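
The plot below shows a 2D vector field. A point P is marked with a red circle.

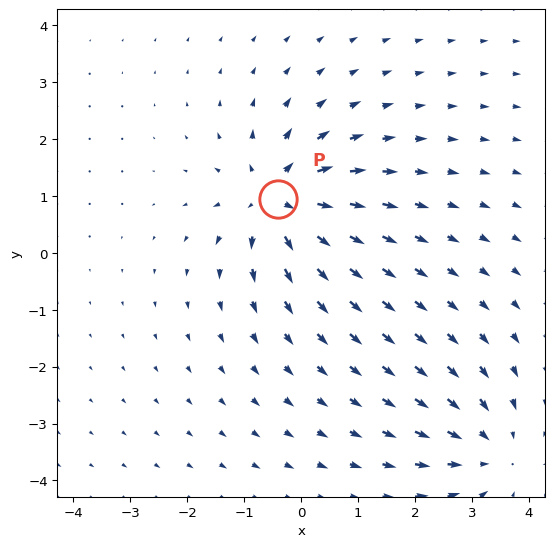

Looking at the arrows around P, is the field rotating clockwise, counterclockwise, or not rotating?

not rotating

Near P at (-0.4, 0.9) the arrows show no circulation. The curl there is ≈0.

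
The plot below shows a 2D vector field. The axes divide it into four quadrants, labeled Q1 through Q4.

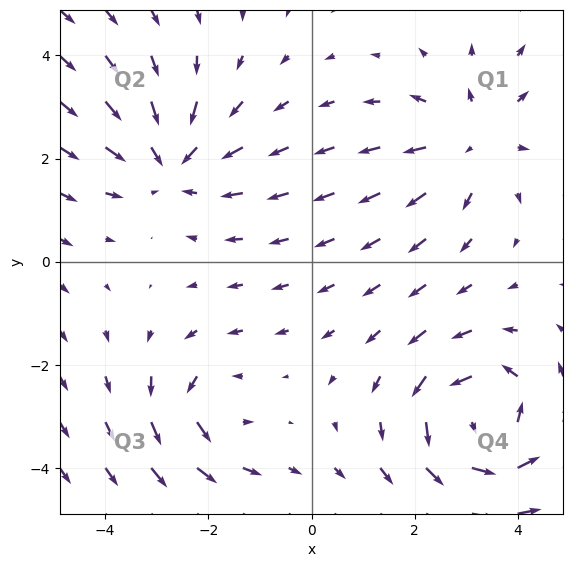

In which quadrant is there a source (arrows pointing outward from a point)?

The source sits at approximately (3.2, 2.4), which lies in quadrant Q1. The divergence there is about +3, positive as expected for a source.

Q1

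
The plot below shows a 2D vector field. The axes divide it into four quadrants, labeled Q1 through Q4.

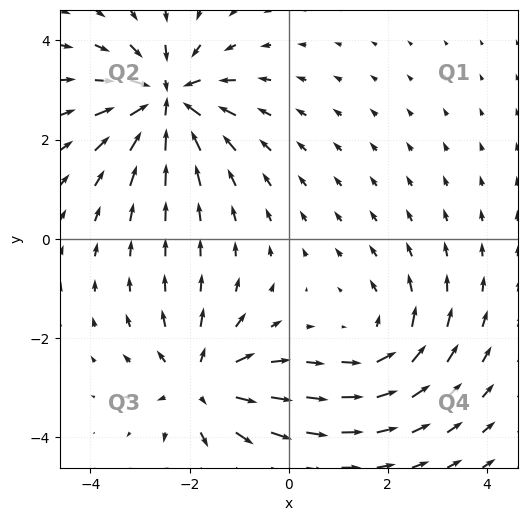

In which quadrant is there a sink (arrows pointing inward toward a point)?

Q2

The sink sits at approximately (-2.5, 2.8), which lies in quadrant Q2. The divergence there is about -6, negative as expected for a sink.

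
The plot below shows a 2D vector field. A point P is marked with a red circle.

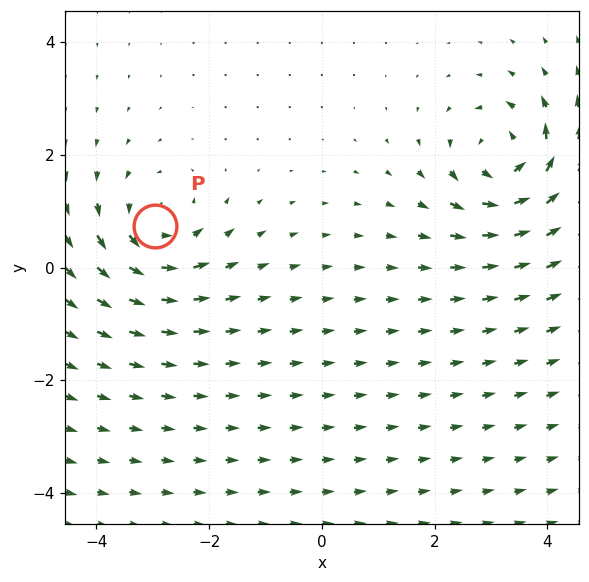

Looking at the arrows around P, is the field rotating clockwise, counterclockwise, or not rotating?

counterclockwise

Near P at (-3.0, 0.7) the arrows circulate counterclockwise. The curl (z-component) there is about +4; positive curl means counterclockwise rotation.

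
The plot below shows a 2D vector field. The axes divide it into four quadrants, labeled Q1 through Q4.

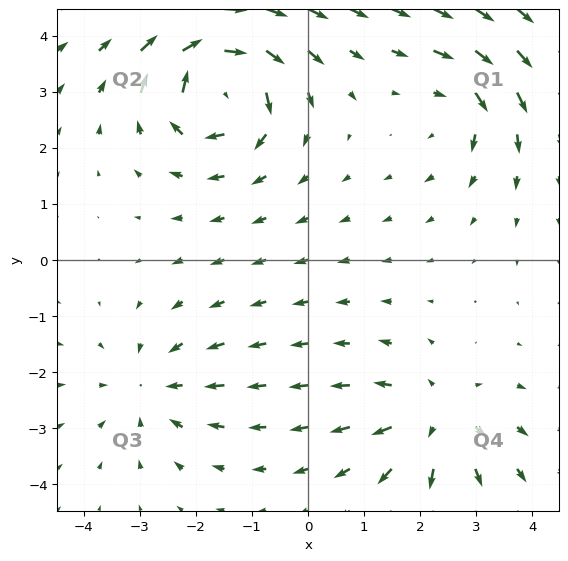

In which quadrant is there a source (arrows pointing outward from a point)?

The source sits at approximately (2.3, -2.8), which lies in quadrant Q4. The divergence there is about +4, positive as expected for a source.

Q4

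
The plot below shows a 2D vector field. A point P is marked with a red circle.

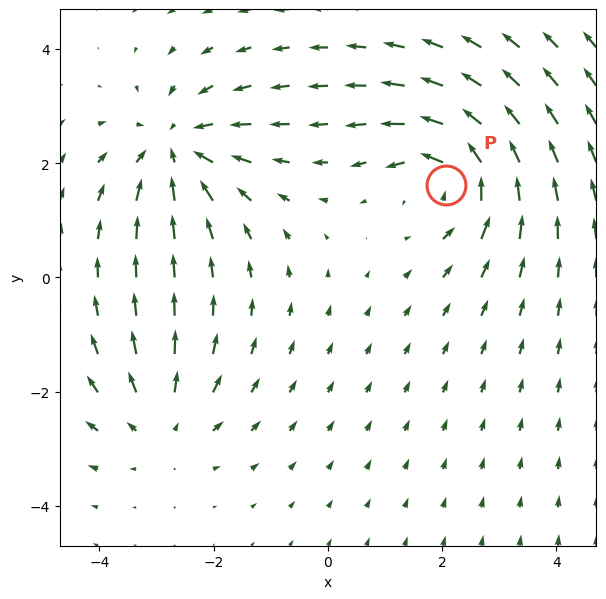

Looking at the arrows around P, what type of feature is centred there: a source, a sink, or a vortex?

vortex

At P (2.1, 1.6) the arrows circulate counterclockwise. Divergence ≈0, curl about +6 — near-zero divergence with nonzero curl is a vortex.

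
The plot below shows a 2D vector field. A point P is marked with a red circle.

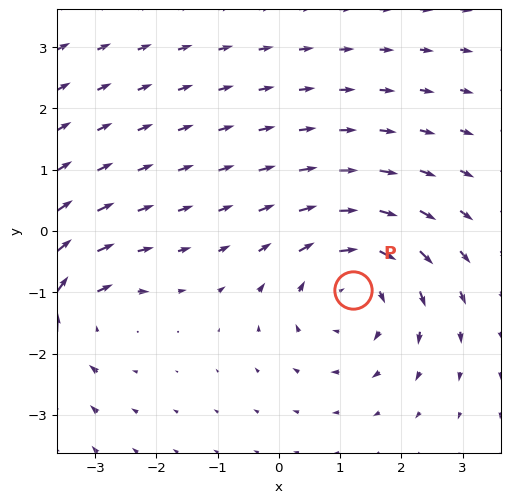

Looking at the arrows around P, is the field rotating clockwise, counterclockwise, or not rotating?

clockwise

Near P at (1.2, -1.0) the arrows circulate clockwise. The curl (z-component) there is about -4; negative curl means clockwise rotation.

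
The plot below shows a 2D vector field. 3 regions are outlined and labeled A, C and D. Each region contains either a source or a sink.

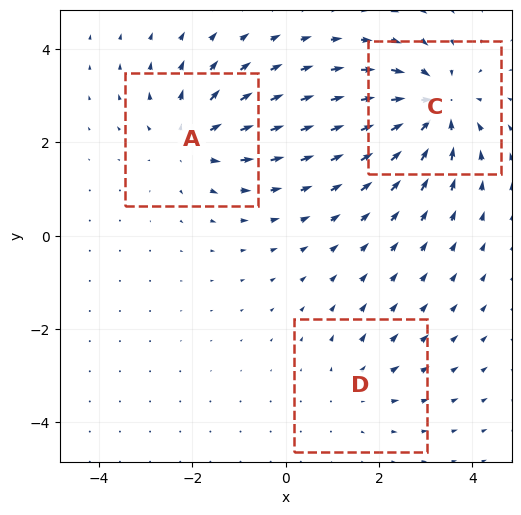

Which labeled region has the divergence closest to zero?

D

Divergence at each region's feature centre — A: about +3, C: about -5, D: about +2. Region D is closest to zero.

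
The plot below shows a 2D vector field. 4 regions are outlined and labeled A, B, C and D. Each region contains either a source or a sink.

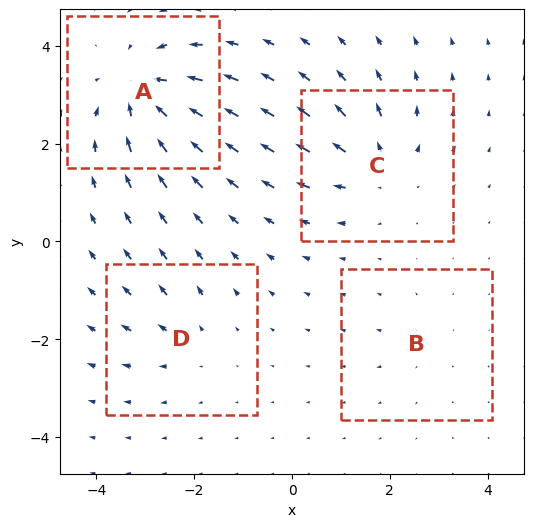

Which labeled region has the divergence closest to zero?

Divergence at each region's feature centre — A: about -7, B: about +2, C: about +6, D: about +3. Region B is closest to zero.

B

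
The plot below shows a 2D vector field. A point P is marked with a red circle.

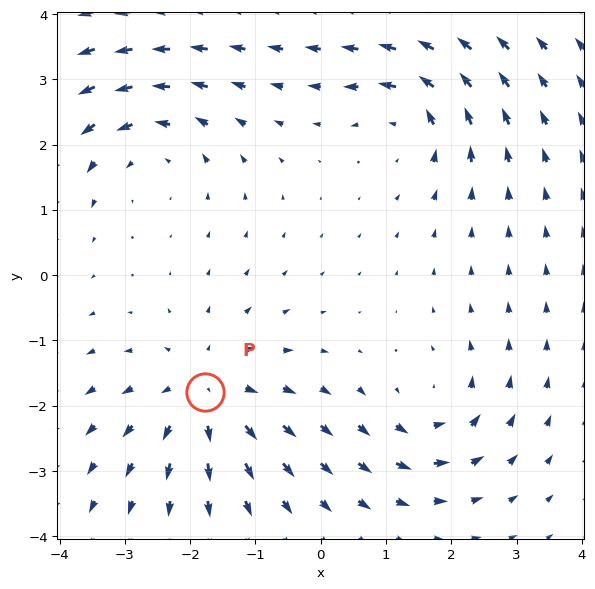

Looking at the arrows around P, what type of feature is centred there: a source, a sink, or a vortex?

At P (-1.8, -1.8) the arrows spread outward. Divergence about +5, curl ≈0 — positive divergence with near-zero curl is a source.

source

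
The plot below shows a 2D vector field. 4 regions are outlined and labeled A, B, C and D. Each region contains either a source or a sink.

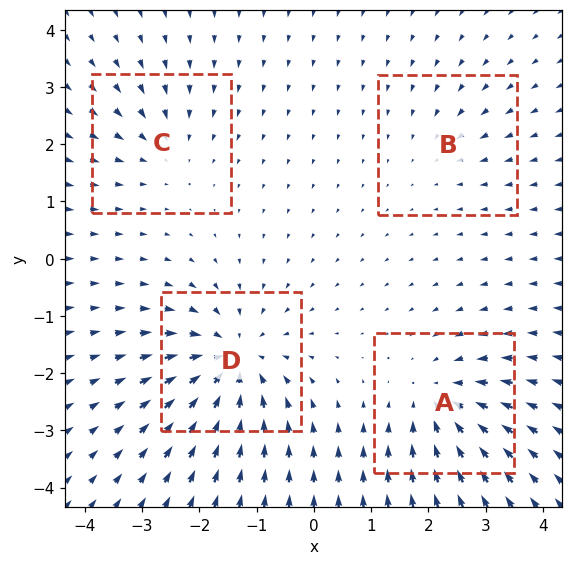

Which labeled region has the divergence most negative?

D

Divergence at each region's feature centre — A: about -5, B: about -2, C: about -3, D: about -7. Region D is most negative.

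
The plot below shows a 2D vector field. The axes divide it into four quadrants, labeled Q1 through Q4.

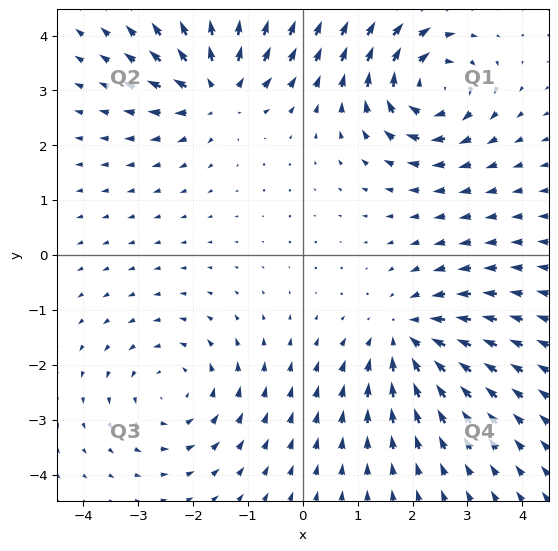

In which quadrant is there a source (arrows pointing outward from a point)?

The source sits at approximately (-1.6, 3.0), which lies in quadrant Q2. The divergence there is about +6, positive as expected for a source.

Q2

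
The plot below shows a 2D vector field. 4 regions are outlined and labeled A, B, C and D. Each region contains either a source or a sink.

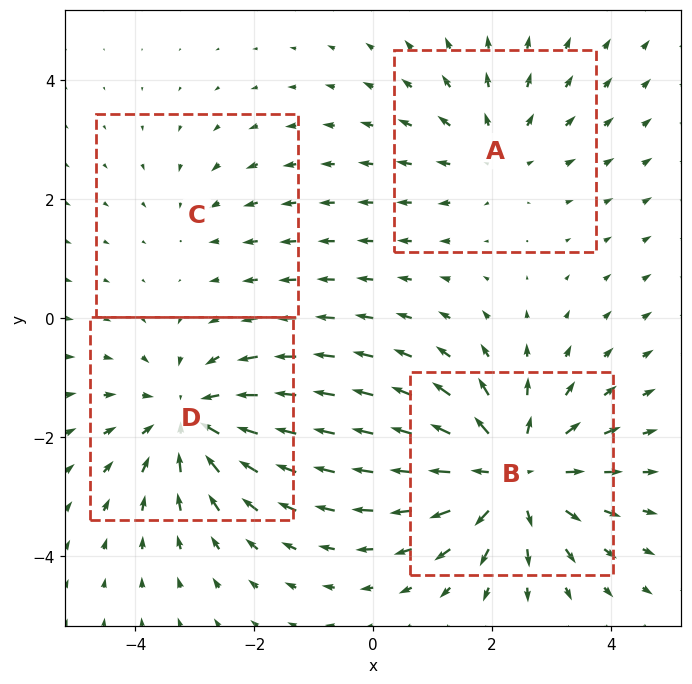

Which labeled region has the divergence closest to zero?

C

Divergence at each region's feature centre — A: about +3, B: about +6, C: about -2, D: about -5. Region C is closest to zero.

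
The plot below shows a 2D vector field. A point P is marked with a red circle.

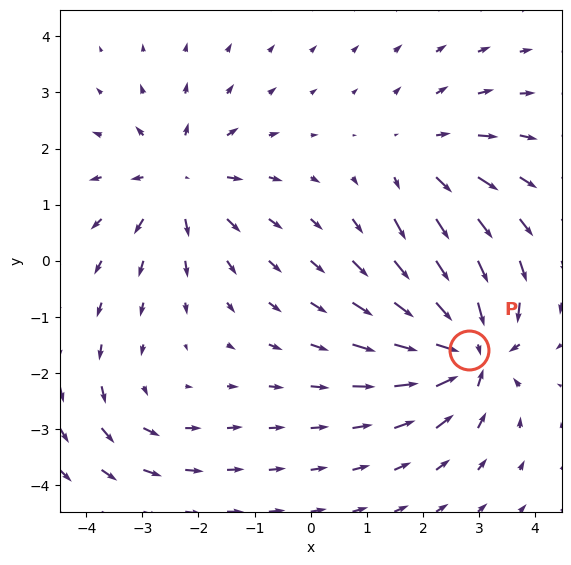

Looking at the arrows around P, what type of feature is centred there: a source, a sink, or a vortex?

sink

At P (2.8, -1.6) the arrows converge inward. Divergence about -7, curl ≈0 — negative divergence with near-zero curl is a sink.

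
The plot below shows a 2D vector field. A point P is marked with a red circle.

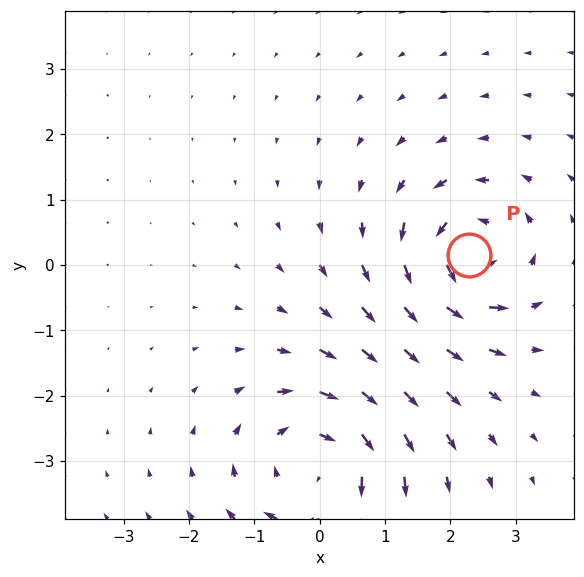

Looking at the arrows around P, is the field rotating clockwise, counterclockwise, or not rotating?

counterclockwise

Near P at (2.3, 0.2) the arrows circulate counterclockwise. The curl (z-component) there is about +5; positive curl means counterclockwise rotation.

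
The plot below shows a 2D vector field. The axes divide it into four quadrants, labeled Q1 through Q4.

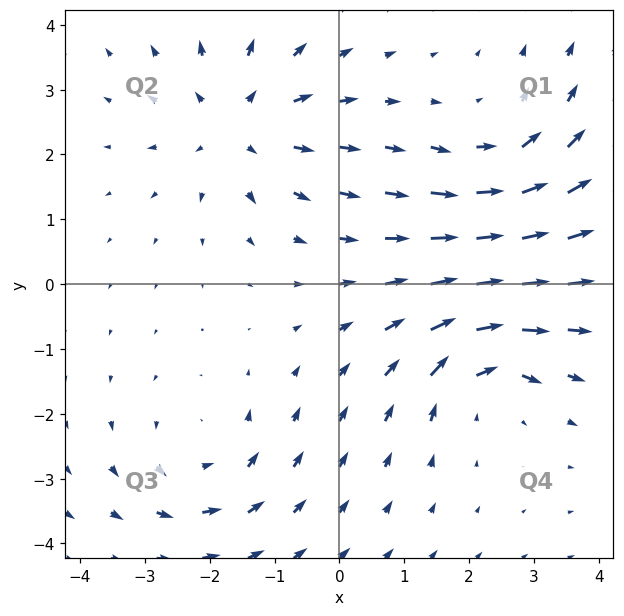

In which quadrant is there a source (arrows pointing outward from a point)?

Q2

The source sits at approximately (-1.5, 2.5), which lies in quadrant Q2. The divergence there is about +4, positive as expected for a source.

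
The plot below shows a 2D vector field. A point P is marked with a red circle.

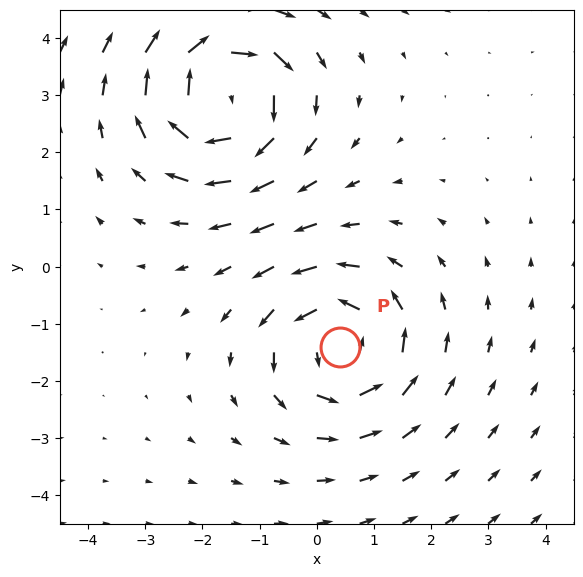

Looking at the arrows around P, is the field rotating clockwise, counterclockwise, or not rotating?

counterclockwise

Near P at (0.4, -1.4) the arrows circulate counterclockwise. The curl (z-component) there is about +4; positive curl means counterclockwise rotation.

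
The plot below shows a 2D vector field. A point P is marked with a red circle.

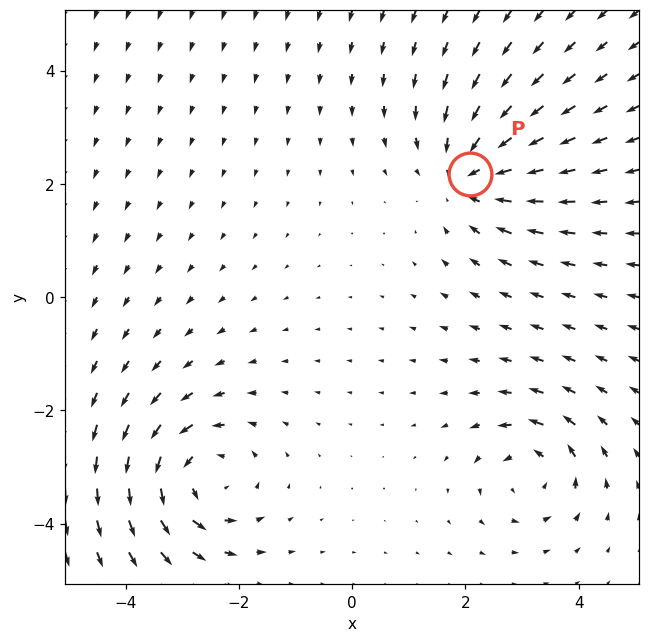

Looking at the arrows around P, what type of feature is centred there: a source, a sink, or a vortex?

sink

At P (2.1, 2.2) the arrows converge inward. Divergence about -4, curl ≈0 — negative divergence with near-zero curl is a sink.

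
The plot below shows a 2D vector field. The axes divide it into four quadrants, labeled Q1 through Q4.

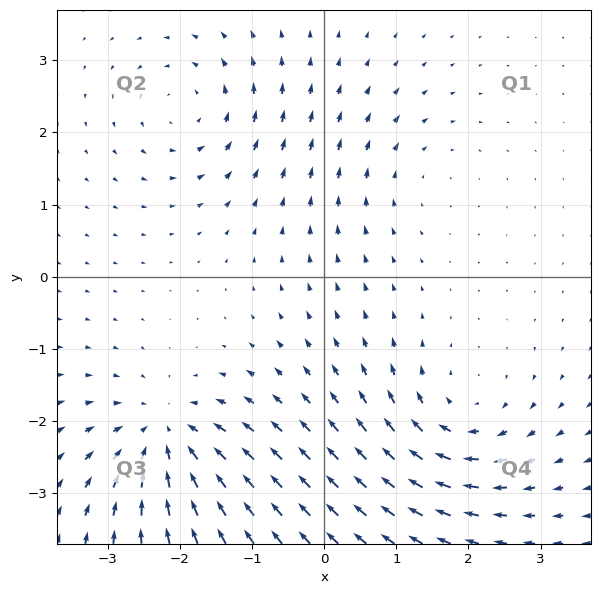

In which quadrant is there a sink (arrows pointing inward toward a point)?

Q3

The sink sits at approximately (-2.2, -2.2), which lies in quadrant Q3. The divergence there is about -5, negative as expected for a sink.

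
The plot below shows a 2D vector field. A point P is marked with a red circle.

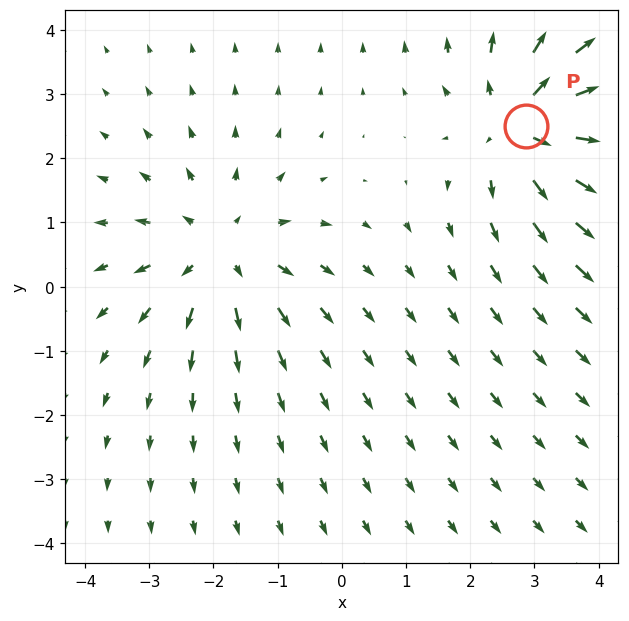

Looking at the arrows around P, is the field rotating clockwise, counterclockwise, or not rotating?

not rotating

Near P at (2.9, 2.5) the arrows show no circulation. The curl there is ≈0.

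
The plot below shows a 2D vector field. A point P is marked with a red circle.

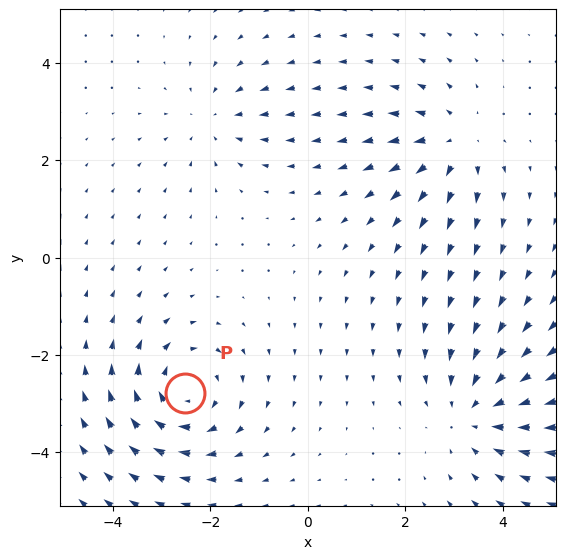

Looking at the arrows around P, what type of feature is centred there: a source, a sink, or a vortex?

vortex

At P (-2.5, -2.8) the arrows circulate clockwise. Divergence ≈0, curl about -5 — near-zero divergence with nonzero curl is a vortex.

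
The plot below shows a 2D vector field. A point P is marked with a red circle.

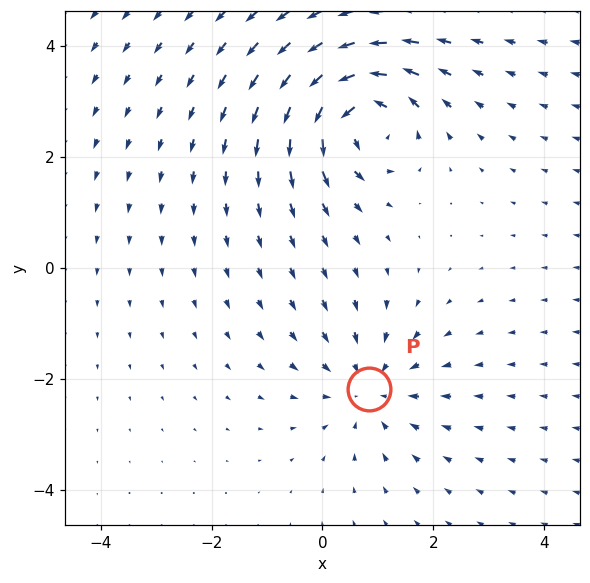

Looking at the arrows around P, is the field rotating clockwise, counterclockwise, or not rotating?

not rotating

Near P at (0.8, -2.2) the arrows show no circulation. The curl there is ≈0.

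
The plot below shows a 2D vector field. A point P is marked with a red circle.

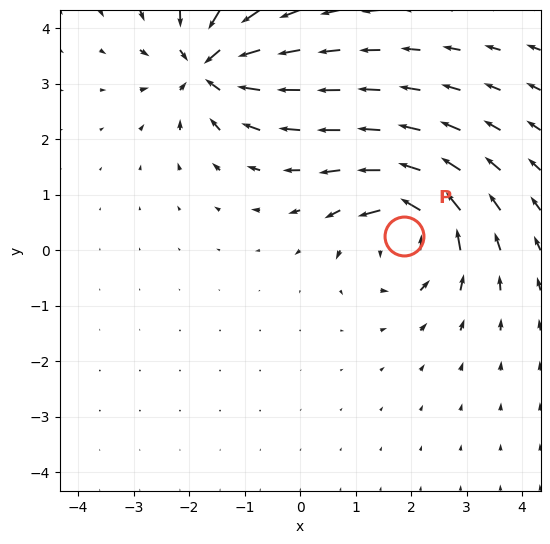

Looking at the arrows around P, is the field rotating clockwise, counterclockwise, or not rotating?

counterclockwise

Near P at (1.9, 0.3) the arrows circulate counterclockwise. The curl (z-component) there is about +6; positive curl means counterclockwise rotation.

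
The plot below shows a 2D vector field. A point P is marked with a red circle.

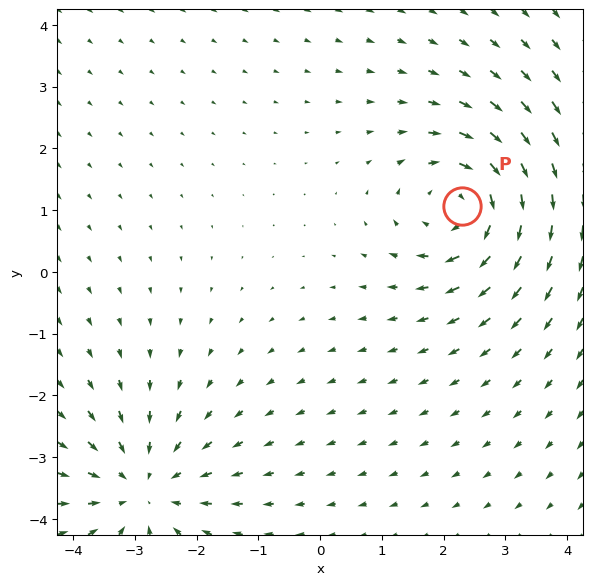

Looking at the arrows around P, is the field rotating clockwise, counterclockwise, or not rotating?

Near P at (2.3, 1.1) the arrows circulate clockwise. The curl (z-component) there is about -5; negative curl means clockwise rotation.

clockwise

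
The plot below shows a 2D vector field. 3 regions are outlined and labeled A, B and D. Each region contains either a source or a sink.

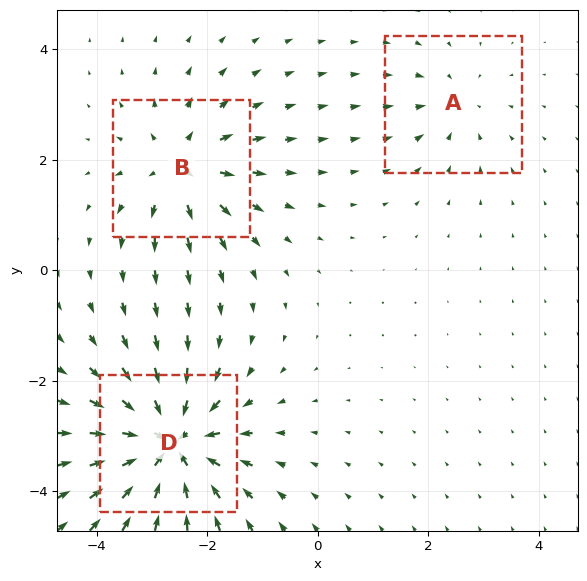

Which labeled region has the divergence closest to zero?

Divergence at each region's feature centre — A: about -2, B: about +4, D: about -6. Region A is closest to zero.

A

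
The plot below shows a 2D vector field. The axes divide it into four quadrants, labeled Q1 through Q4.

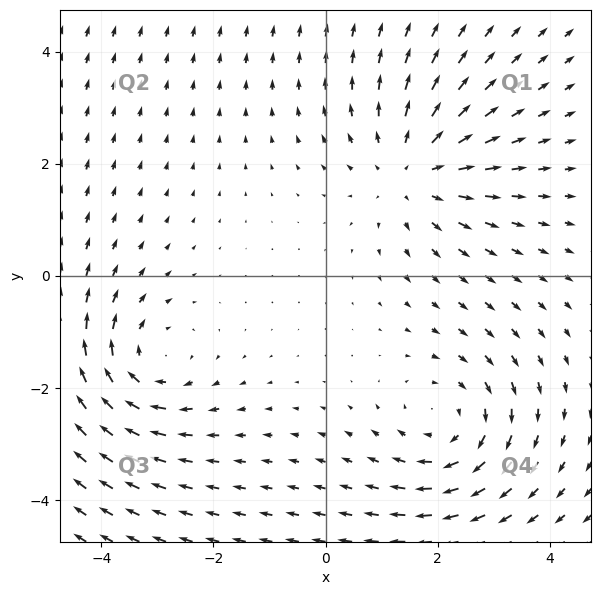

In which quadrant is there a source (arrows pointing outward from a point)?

Q1

The source sits at approximately (1.5, 1.9), which lies in quadrant Q1. The divergence there is about +4, positive as expected for a source.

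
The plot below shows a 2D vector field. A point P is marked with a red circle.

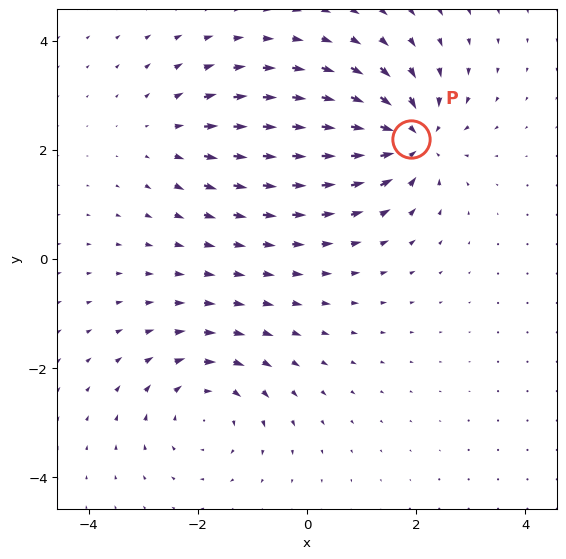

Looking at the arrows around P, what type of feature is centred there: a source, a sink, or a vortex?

sink

At P (1.9, 2.2) the arrows converge inward. Divergence about -6, curl ≈0 — negative divergence with near-zero curl is a sink.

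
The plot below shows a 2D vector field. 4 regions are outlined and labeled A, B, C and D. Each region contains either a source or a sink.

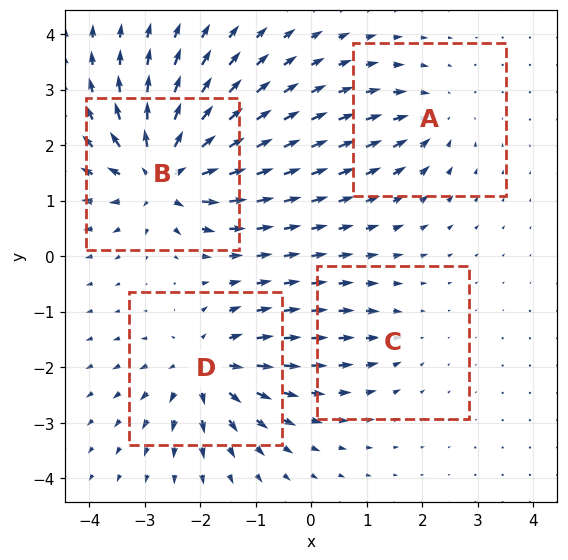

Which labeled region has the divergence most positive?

Divergence at each region's feature centre — A: about -4, B: about +9, C: about -3, D: about +6. Region B is most positive.

B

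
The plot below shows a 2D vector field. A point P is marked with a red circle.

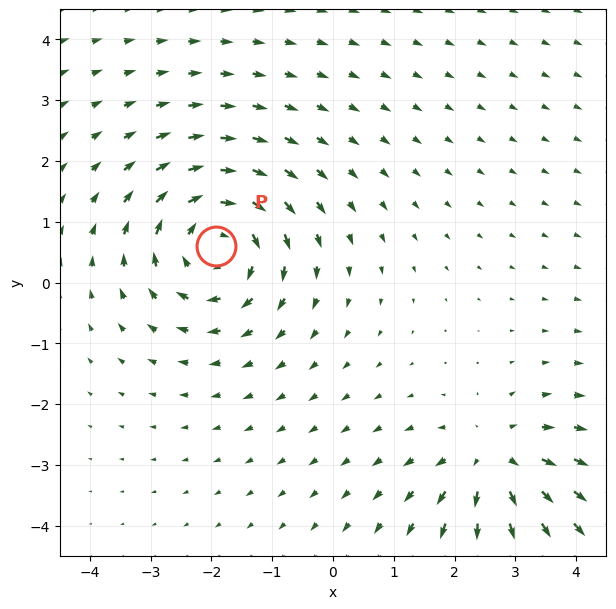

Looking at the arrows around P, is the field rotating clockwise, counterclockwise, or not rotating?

clockwise

Near P at (-1.9, 0.6) the arrows circulate clockwise. The curl (z-component) there is about -5; negative curl means clockwise rotation.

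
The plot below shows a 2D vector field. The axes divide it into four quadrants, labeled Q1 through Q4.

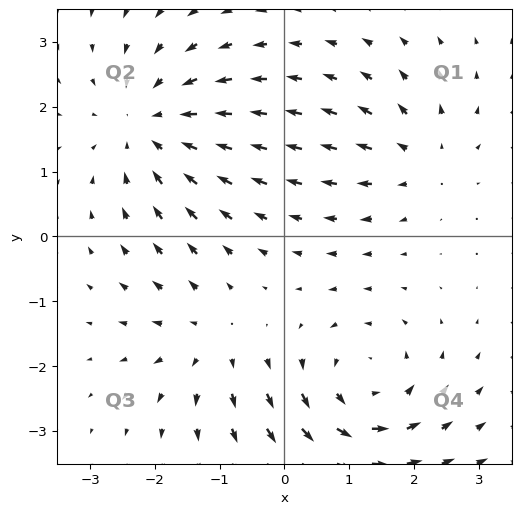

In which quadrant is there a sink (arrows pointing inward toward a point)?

Q2

The sink sits at approximately (-2.1, 1.7), which lies in quadrant Q2. The divergence there is about -4, negative as expected for a sink.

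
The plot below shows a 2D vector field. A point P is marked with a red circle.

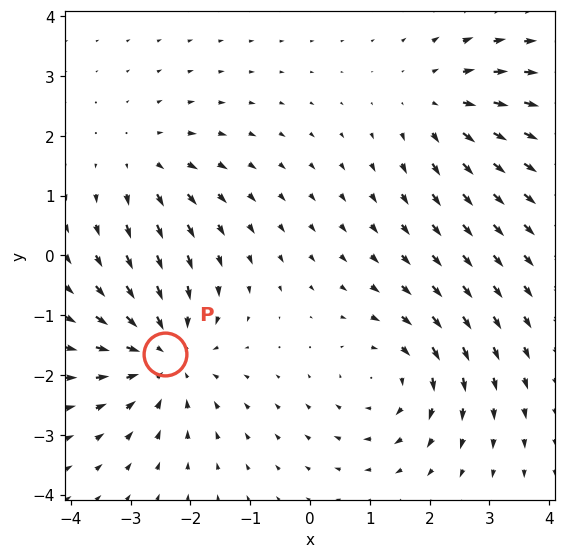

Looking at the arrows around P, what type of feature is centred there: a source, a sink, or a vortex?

sink

At P (-2.4, -1.7) the arrows converge inward. Divergence about -4, curl ≈0 — negative divergence with near-zero curl is a sink.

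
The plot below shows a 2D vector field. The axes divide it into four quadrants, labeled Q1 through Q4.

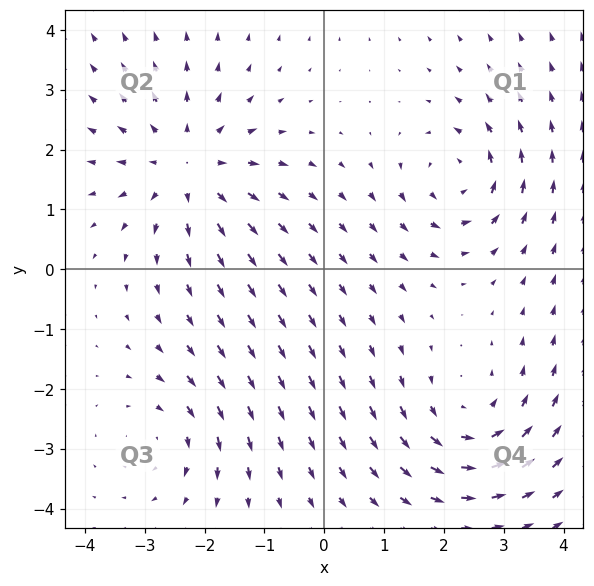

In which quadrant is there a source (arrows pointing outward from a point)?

Q2

The source sits at approximately (-2.3, 1.7), which lies in quadrant Q2. The divergence there is about +4, positive as expected for a source.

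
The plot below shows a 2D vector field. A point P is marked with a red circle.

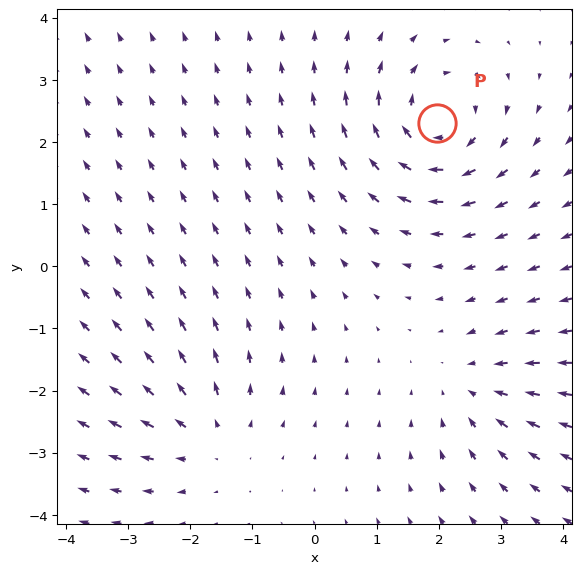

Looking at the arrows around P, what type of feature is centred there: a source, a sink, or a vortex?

vortex

At P (2.0, 2.3) the arrows circulate clockwise. Divergence ≈0, curl about -5 — near-zero divergence with nonzero curl is a vortex.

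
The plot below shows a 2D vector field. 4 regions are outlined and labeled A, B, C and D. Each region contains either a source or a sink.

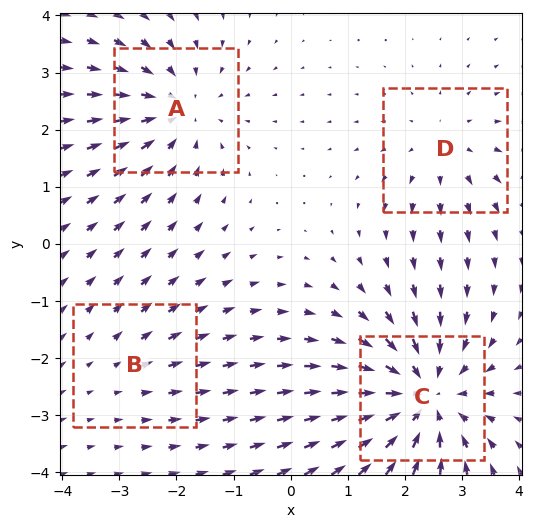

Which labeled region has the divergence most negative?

C

Divergence at each region's feature centre — A: about -4, B: about +2, C: about -6, D: about +3. Region C is most negative.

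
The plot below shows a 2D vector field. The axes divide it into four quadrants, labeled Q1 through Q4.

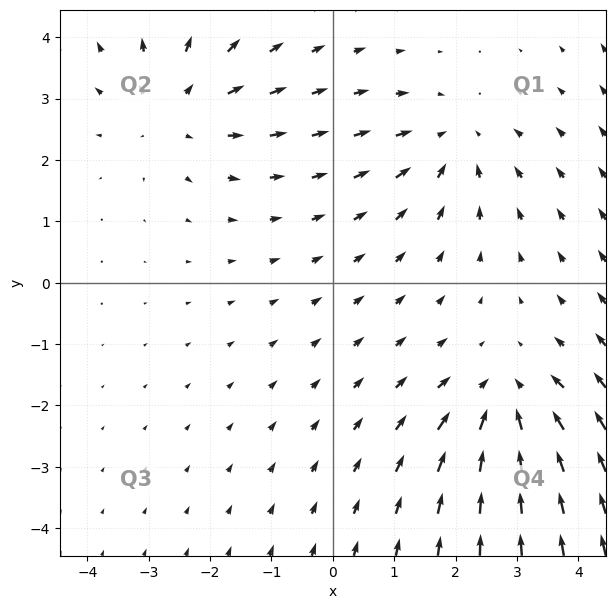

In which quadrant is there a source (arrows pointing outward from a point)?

Q2

The source sits at approximately (-2.5, 2.8), which lies in quadrant Q2. The divergence there is about +3, positive as expected for a source.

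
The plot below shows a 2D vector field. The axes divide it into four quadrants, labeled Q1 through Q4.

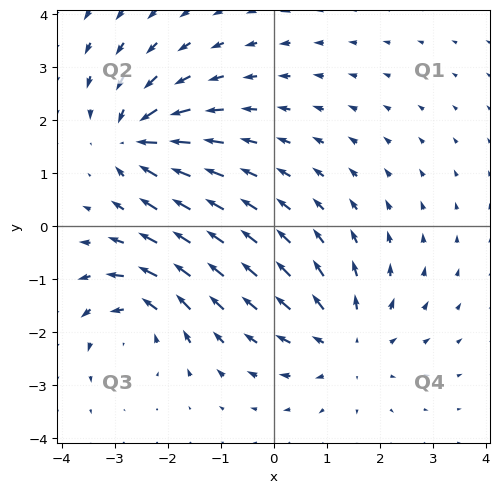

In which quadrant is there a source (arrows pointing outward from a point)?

The source sits at approximately (1.4, -2.2), which lies in quadrant Q4. The divergence there is about +4, positive as expected for a source.

Q4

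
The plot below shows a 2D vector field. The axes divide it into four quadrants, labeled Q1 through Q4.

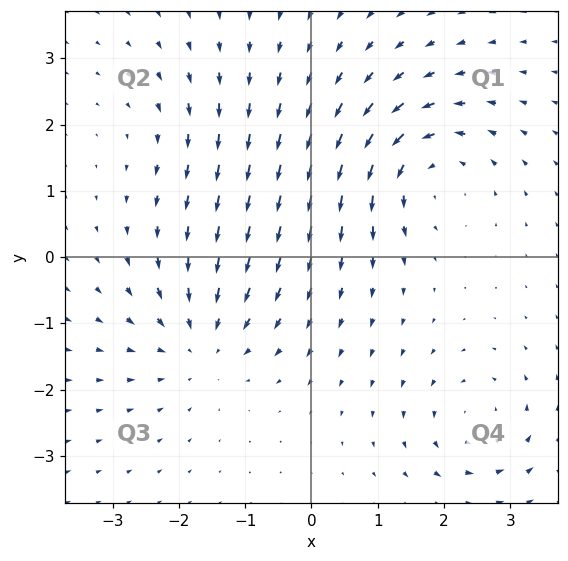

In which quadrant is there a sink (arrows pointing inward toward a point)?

The sink sits at approximately (-1.7, -1.3), which lies in quadrant Q3. The divergence there is about -4, negative as expected for a sink.

Q3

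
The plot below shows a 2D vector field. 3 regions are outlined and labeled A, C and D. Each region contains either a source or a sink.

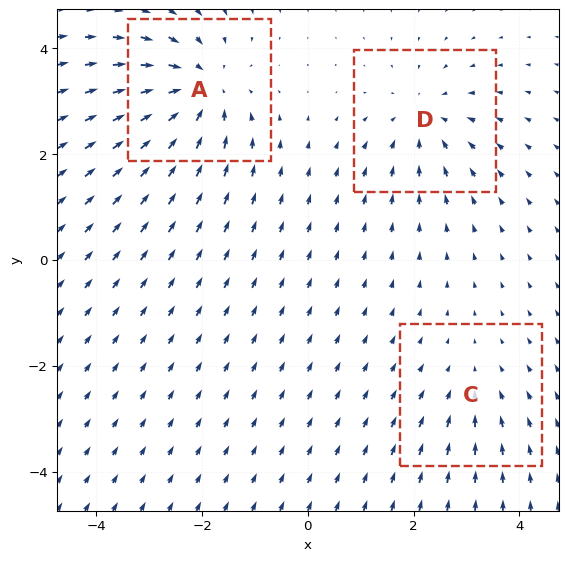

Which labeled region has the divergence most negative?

Divergence at each region's feature centre — A: about -5, C: about -2, D: about -4. Region A is most negative.

A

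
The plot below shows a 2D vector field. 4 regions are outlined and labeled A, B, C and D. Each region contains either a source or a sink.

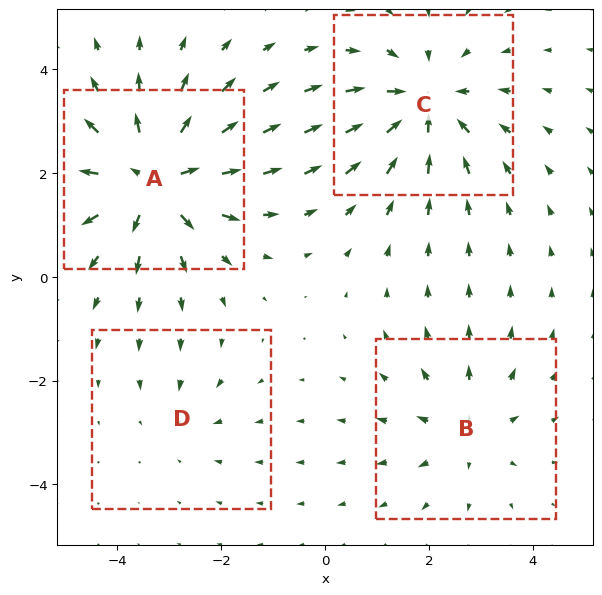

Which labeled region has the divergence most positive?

Divergence at each region's feature centre — A: about +6, B: about +3, C: about -5, D: about -2. Region A is most positive.

A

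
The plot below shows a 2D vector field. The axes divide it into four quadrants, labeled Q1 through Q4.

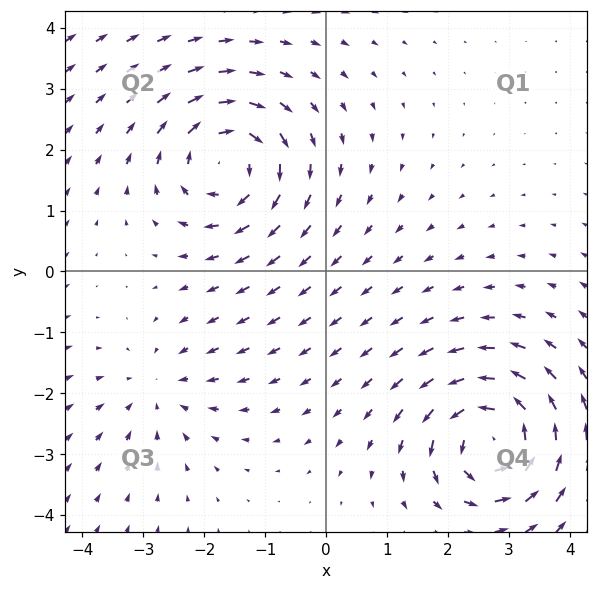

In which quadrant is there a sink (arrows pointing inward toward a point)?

The sink sits at approximately (-2.7, -1.9), which lies in quadrant Q3. The divergence there is about -3, negative as expected for a sink.

Q3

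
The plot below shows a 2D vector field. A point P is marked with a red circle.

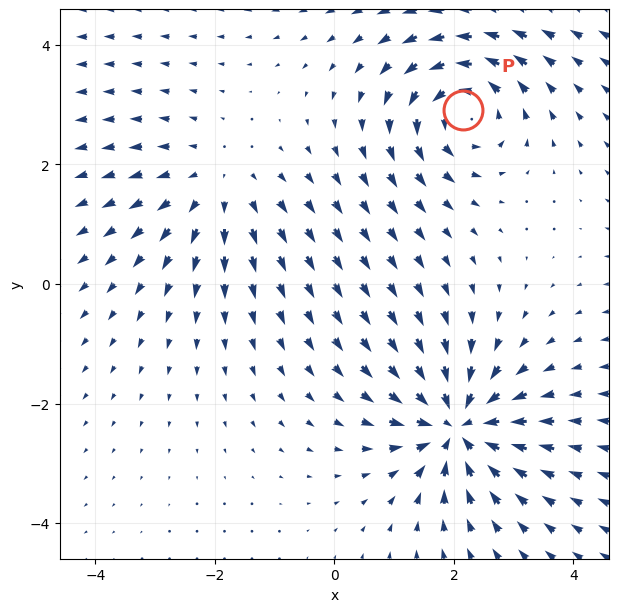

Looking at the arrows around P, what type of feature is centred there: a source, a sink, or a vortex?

At P (2.1, 2.9) the arrows circulate counterclockwise. Divergence ≈0, curl about +5 — near-zero divergence with nonzero curl is a vortex.

vortex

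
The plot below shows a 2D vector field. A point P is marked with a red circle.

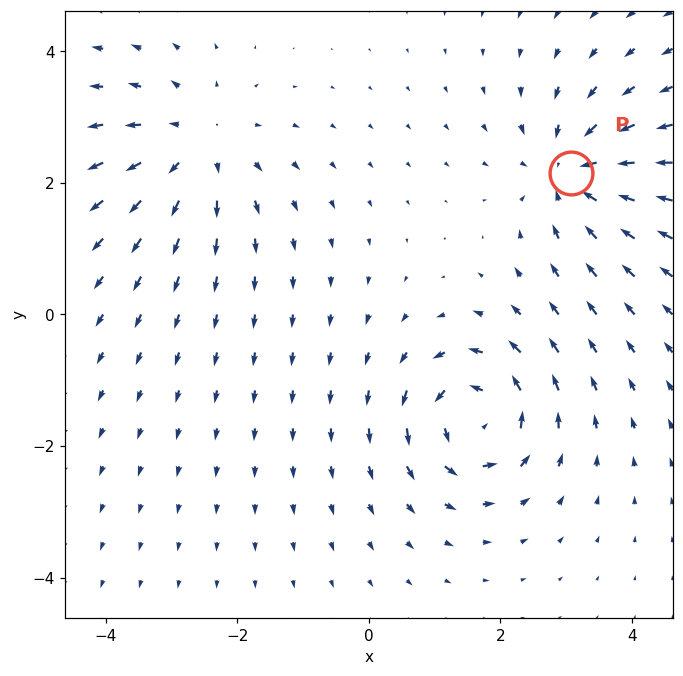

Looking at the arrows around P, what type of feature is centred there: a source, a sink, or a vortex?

At P (3.1, 2.1) the arrows converge inward. Divergence about -6, curl ≈0 — negative divergence with near-zero curl is a sink.

sink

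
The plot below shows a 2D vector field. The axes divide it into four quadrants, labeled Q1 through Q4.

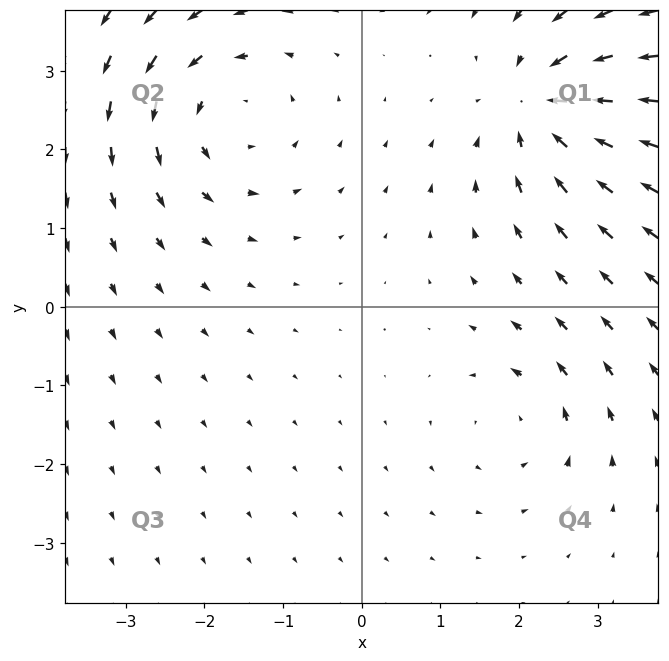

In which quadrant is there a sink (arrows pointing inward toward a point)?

Q1

The sink sits at approximately (2.3, 2.6), which lies in quadrant Q1. The divergence there is about -6, negative as expected for a sink.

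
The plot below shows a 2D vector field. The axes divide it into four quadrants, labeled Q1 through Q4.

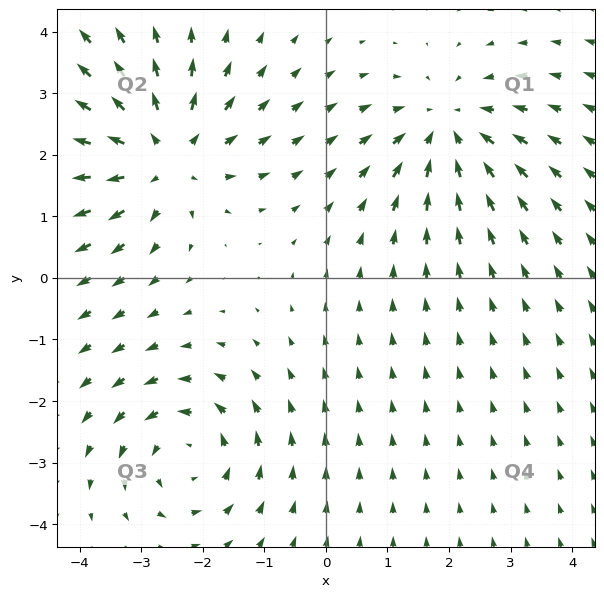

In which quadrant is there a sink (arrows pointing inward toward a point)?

The sink sits at approximately (2.0, 2.4), which lies in quadrant Q1. The divergence there is about -4, negative as expected for a sink.

Q1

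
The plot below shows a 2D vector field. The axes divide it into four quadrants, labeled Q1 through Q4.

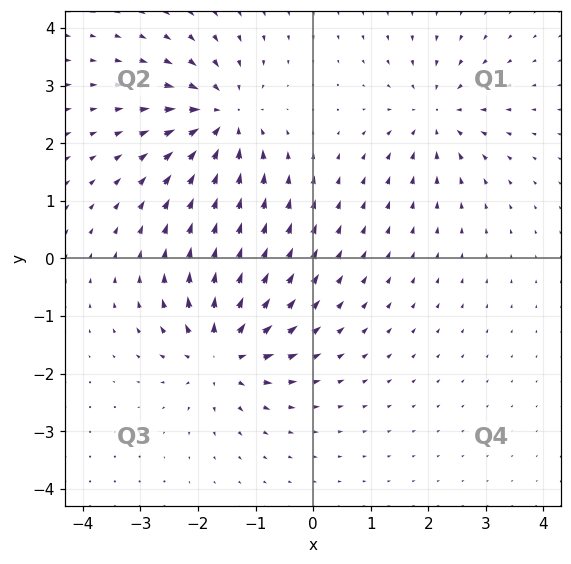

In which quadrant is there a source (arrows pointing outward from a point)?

Q3

The source sits at approximately (-1.6, -1.6), which lies in quadrant Q3. The divergence there is about +6, positive as expected for a source.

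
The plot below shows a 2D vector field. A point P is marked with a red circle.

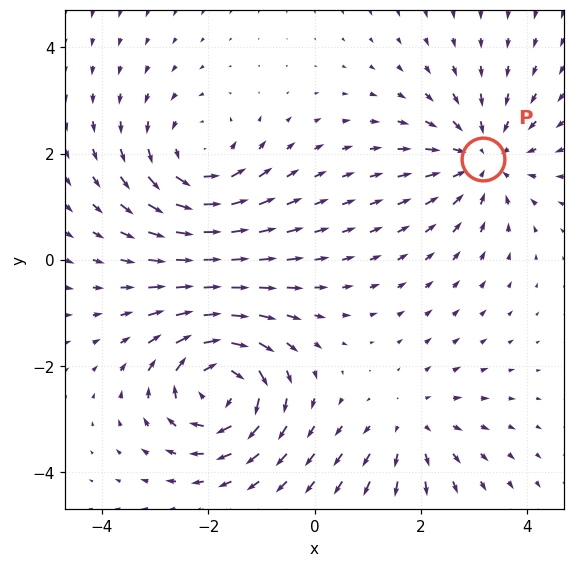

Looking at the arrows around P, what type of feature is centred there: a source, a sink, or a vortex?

At P (3.2, 1.9) the arrows converge inward. Divergence about -3, curl ≈0 — negative divergence with near-zero curl is a sink.

sink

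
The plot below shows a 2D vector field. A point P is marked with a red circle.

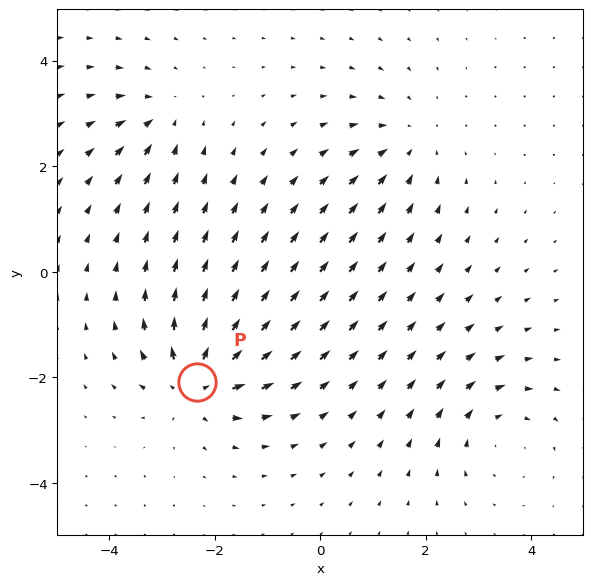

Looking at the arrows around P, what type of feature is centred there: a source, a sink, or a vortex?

At P (-2.3, -2.1) the arrows spread outward. Divergence about +7, curl ≈0 — positive divergence with near-zero curl is a source.

source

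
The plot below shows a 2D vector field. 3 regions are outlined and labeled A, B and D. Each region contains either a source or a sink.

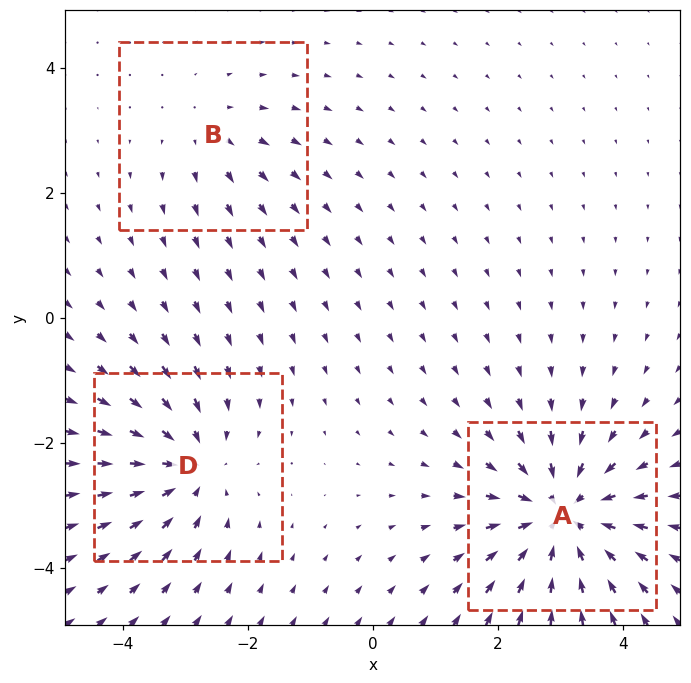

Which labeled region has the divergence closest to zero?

Divergence at each region's feature centre — A: about -5, B: about +2, D: about -4. Region B is closest to zero.

B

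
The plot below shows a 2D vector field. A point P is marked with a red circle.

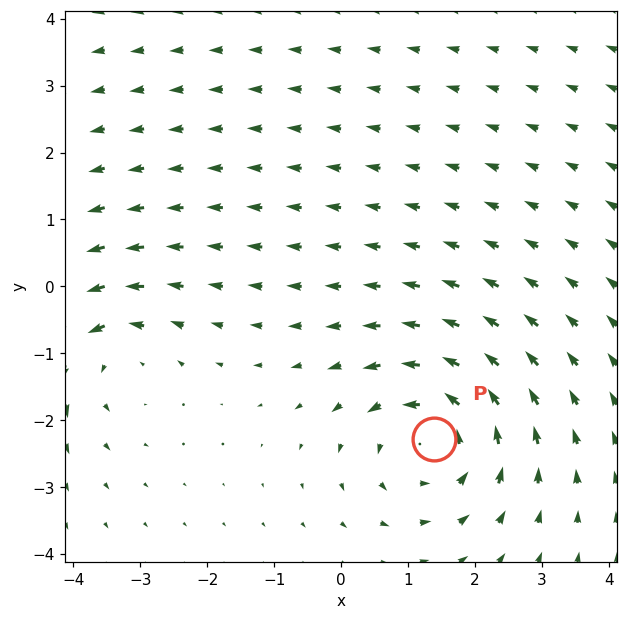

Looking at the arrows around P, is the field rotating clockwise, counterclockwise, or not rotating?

Near P at (1.4, -2.3) the arrows circulate counterclockwise. The curl (z-component) there is about +5; positive curl means counterclockwise rotation.

counterclockwise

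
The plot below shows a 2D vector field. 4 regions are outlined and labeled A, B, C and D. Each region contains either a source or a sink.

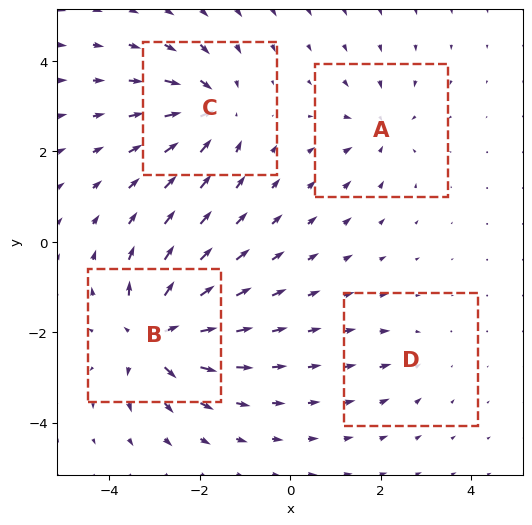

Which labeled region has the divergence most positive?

B

Divergence at each region's feature centre — A: about -4, B: about +8, C: about -6, D: about -2. Region B is most positive.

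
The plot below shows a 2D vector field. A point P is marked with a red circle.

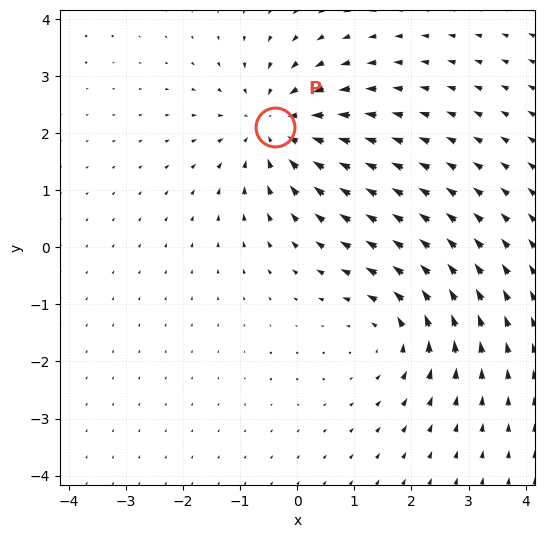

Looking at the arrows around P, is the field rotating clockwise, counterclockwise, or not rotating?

not rotating

Near P at (-0.4, 2.1) the arrows show no circulation. The curl there is ≈0.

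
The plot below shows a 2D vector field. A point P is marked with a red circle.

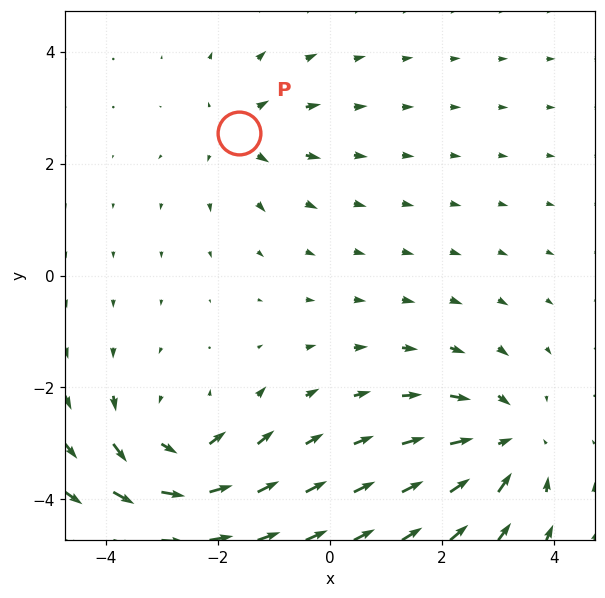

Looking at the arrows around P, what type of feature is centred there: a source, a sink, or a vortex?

source

At P (-1.6, 2.6) the arrows spread outward. Divergence about +3, curl ≈0 — positive divergence with near-zero curl is a source.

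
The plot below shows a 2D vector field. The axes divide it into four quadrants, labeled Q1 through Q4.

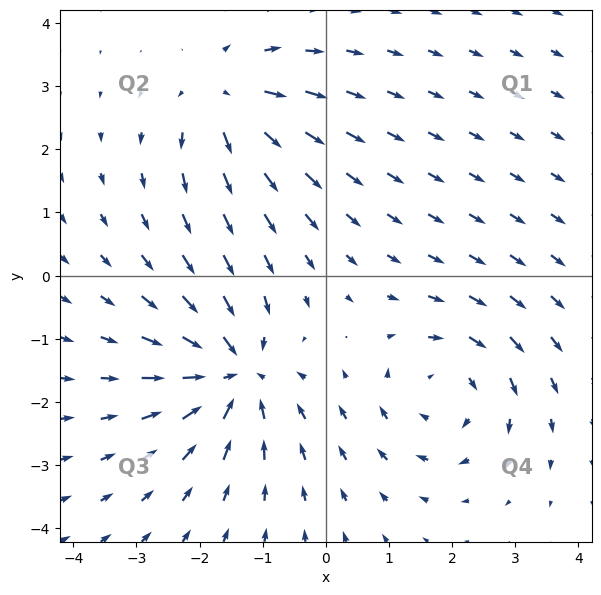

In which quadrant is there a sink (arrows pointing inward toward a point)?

Q3

The sink sits at approximately (-1.5, -1.5), which lies in quadrant Q3. The divergence there is about -5, negative as expected for a sink.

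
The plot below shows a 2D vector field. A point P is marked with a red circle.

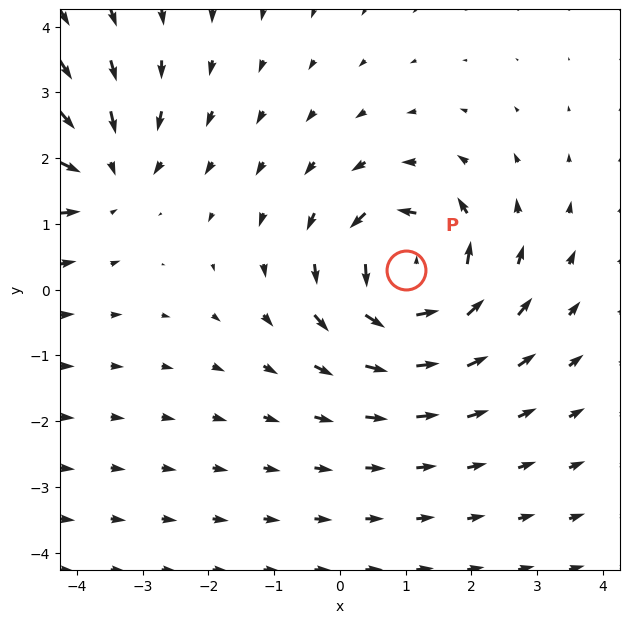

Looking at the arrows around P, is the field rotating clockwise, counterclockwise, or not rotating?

counterclockwise

Near P at (1.0, 0.3) the arrows circulate counterclockwise. The curl (z-component) there is about +7; positive curl means counterclockwise rotation.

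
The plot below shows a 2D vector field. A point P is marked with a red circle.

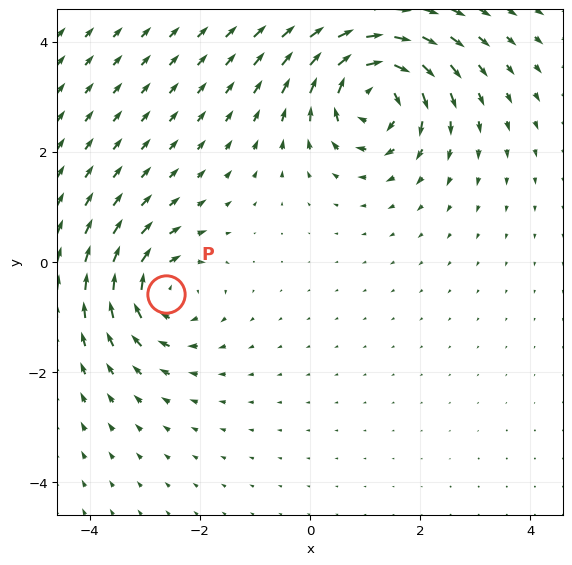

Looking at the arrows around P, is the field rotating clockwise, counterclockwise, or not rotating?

clockwise

Near P at (-2.6, -0.6) the arrows circulate clockwise. The curl (z-component) there is about -5; negative curl means clockwise rotation.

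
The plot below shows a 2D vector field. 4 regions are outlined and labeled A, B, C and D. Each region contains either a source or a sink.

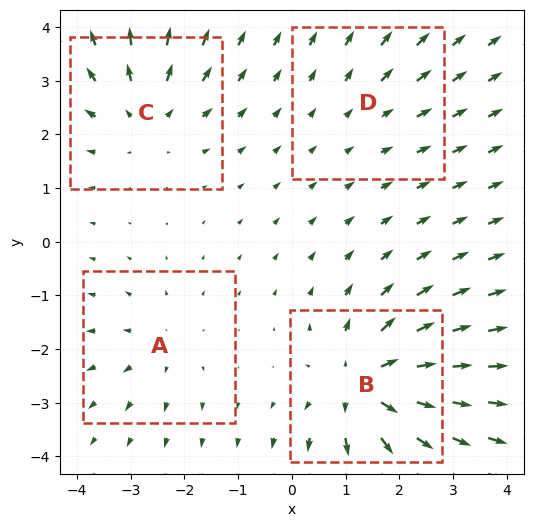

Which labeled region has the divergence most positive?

B

Divergence at each region's feature centre — A: about +3, B: about +7, C: about +5, D: about +2. Region B is most positive.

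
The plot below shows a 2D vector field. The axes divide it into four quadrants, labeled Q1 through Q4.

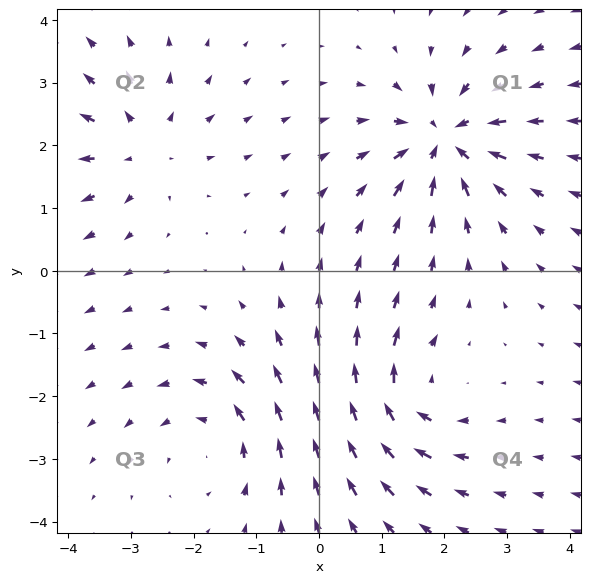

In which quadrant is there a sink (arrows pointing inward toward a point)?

Q1

The sink sits at approximately (2.0, 2.1), which lies in quadrant Q1. The divergence there is about -7, negative as expected for a sink.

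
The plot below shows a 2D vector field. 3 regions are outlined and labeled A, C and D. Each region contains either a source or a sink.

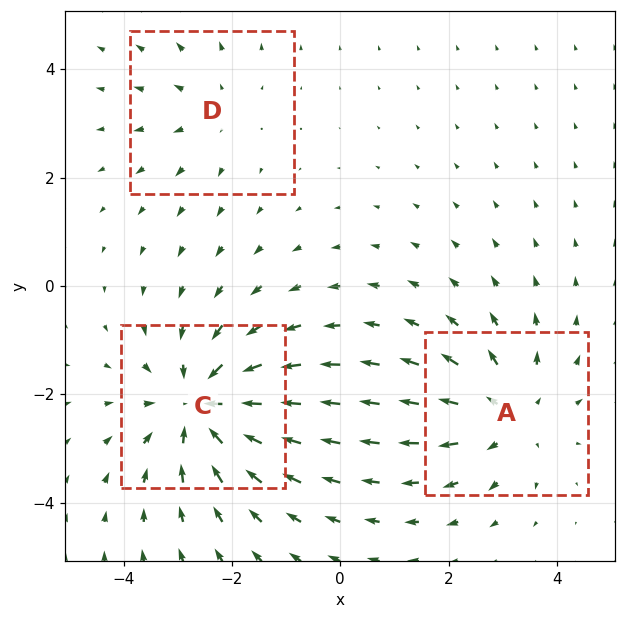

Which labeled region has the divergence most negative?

C

Divergence at each region's feature centre — A: about +3, C: about -4, D: about +2. Region C is most negative.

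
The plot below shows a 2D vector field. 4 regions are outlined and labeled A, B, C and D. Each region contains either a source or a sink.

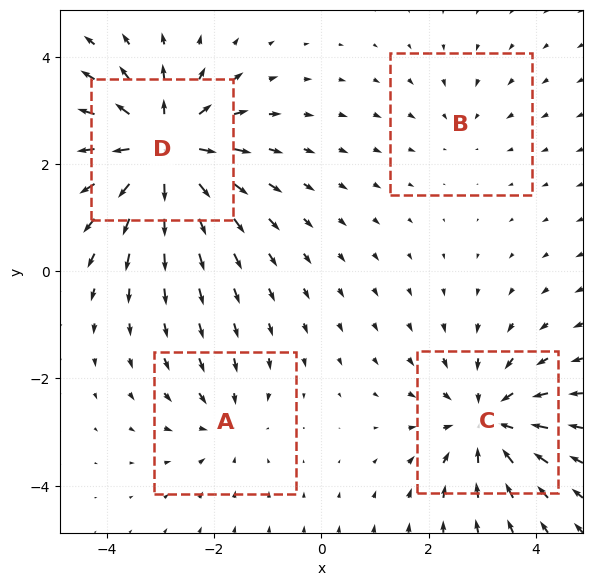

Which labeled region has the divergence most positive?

Divergence at each region's feature centre — A: about -3, B: about -2, C: about -5, D: about +7. Region D is most positive.

D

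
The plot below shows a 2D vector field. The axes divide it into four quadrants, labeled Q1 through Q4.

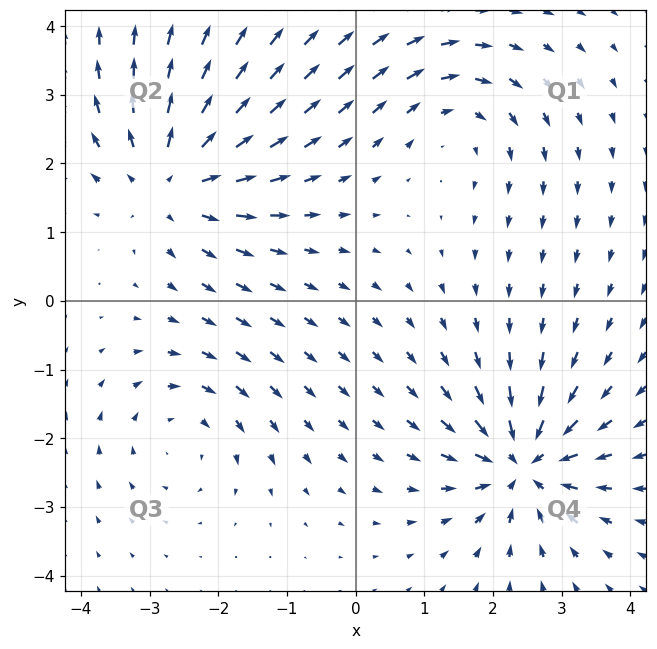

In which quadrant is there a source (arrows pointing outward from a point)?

Q2

The source sits at approximately (-2.7, 1.8), which lies in quadrant Q2. The divergence there is about +5, positive as expected for a source.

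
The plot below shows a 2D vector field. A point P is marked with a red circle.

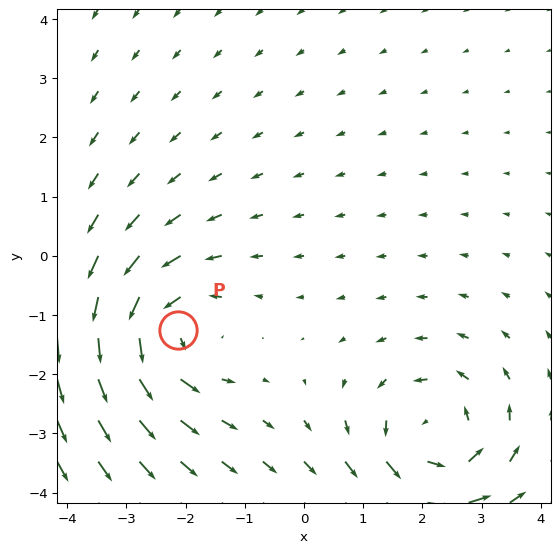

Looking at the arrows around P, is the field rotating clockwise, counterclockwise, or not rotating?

counterclockwise

Near P at (-2.1, -1.3) the arrows circulate counterclockwise. The curl (z-component) there is about +5; positive curl means counterclockwise rotation.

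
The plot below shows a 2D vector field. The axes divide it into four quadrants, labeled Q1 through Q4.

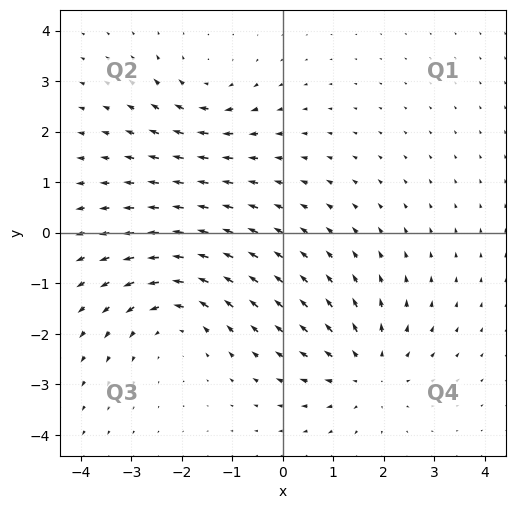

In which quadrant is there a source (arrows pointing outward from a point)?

The source sits at approximately (1.7, -2.7), which lies in quadrant Q4. The divergence there is about +4, positive as expected for a source.

Q4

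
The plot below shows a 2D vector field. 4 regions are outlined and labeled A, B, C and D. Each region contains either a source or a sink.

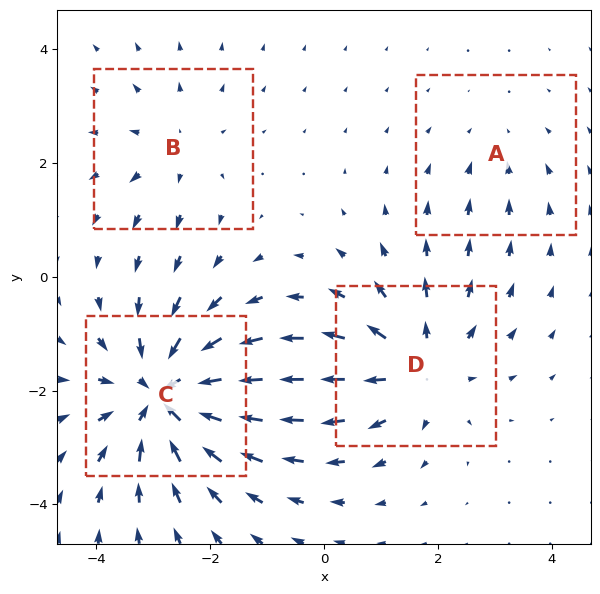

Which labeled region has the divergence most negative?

Divergence at each region's feature centre — A: about -2, B: about +3, C: about -7, D: about +5. Region C is most negative.

C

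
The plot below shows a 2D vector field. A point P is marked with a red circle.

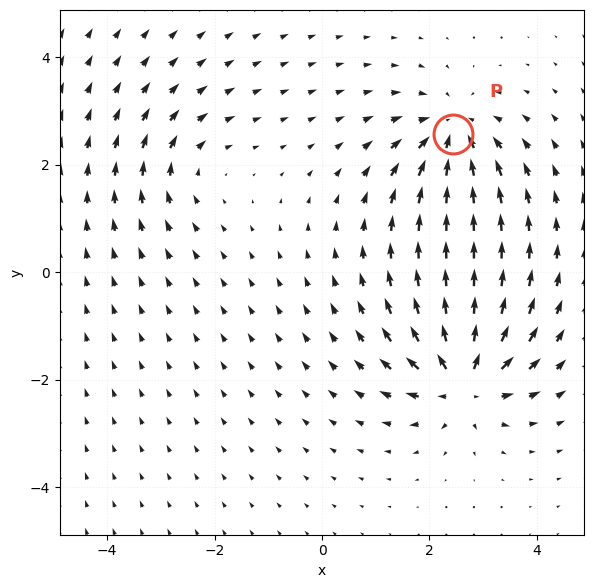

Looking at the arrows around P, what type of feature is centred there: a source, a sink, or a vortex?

At P (2.4, 2.6) the arrows converge inward. Divergence about -5, curl ≈0 — negative divergence with near-zero curl is a sink.

sink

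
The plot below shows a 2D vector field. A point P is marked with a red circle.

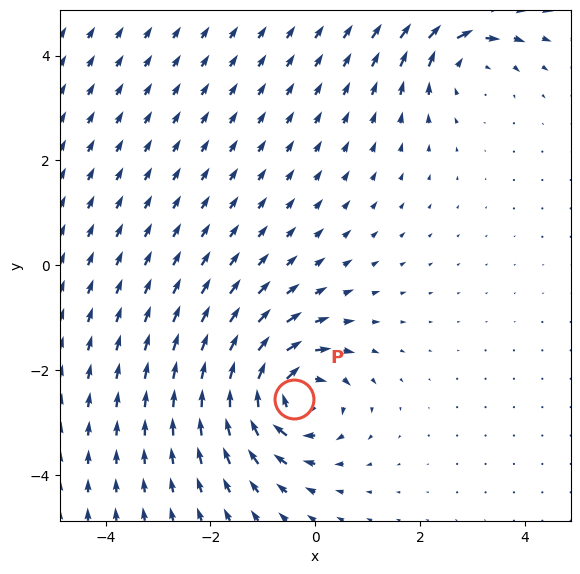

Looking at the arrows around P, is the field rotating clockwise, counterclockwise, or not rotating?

Near P at (-0.4, -2.5) the arrows circulate clockwise. The curl (z-component) there is about -5; negative curl means clockwise rotation.

clockwise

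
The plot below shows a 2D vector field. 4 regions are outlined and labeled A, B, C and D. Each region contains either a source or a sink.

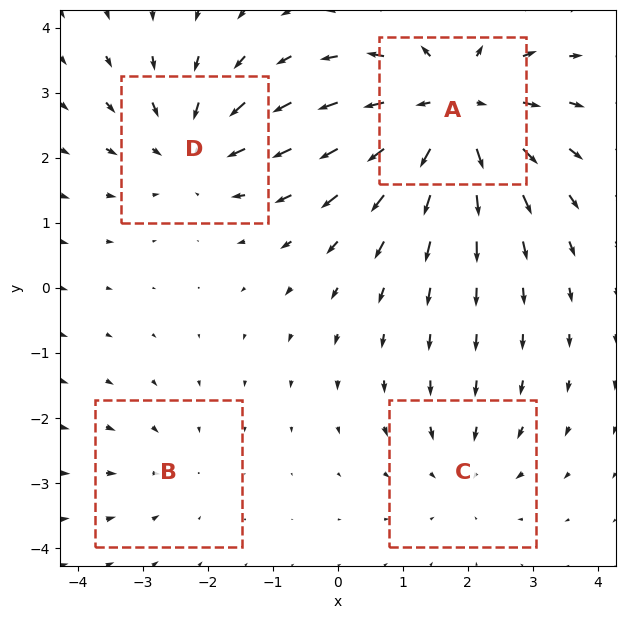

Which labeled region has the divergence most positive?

Divergence at each region's feature centre — A: about +6, B: about -2, C: about -3, D: about -4. Region A is most positive.

A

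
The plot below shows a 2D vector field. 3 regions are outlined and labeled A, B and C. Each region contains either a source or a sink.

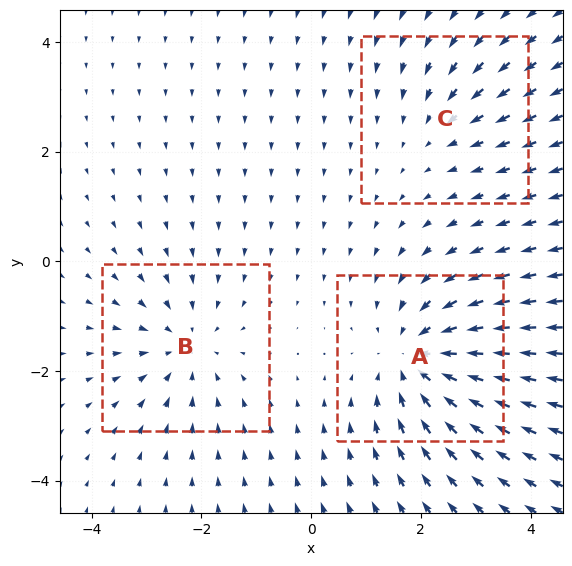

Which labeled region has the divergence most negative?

A

Divergence at each region's feature centre — A: about -4, B: about -3, C: about -2. Region A is most negative.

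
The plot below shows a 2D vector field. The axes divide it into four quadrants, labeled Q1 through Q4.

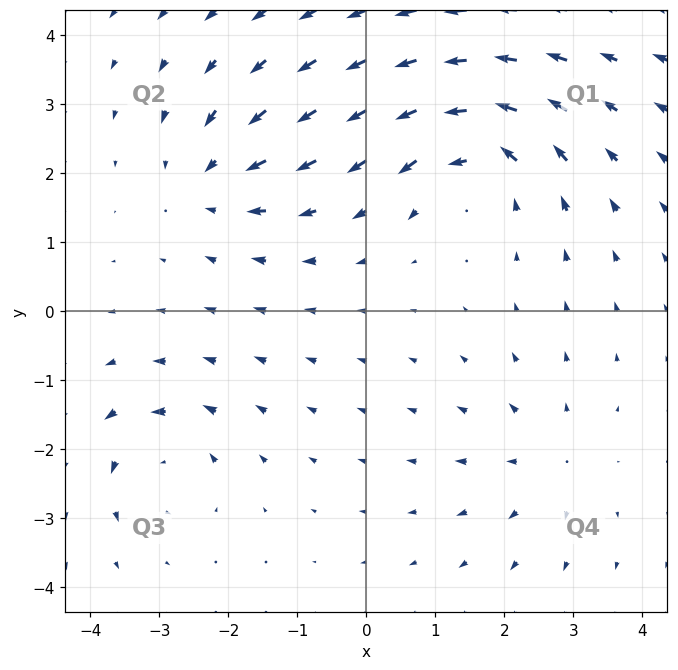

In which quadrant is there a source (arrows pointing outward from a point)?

Q4

The source sits at approximately (2.6, -2.2), which lies in quadrant Q4. The divergence there is about +3, positive as expected for a source.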